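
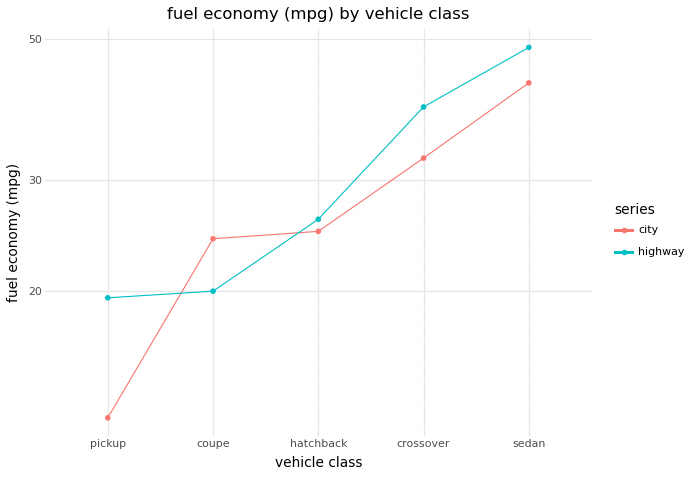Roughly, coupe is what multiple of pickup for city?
coupe ≈ 25, pickup ≈ 15; 25/15 ≈ 1.67.

≈ 1.67×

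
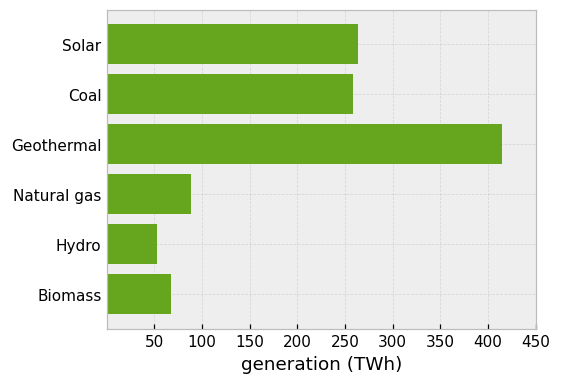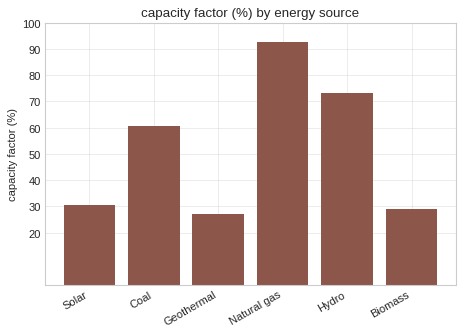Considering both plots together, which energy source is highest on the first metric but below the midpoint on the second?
Chart 2 median capacity factor (%) ≈ 50; below-median energy sources: Solar, Geothermal, Biomass. Among those, Geothermal has the highest generation (TWh) (≈ 400).

Geothermal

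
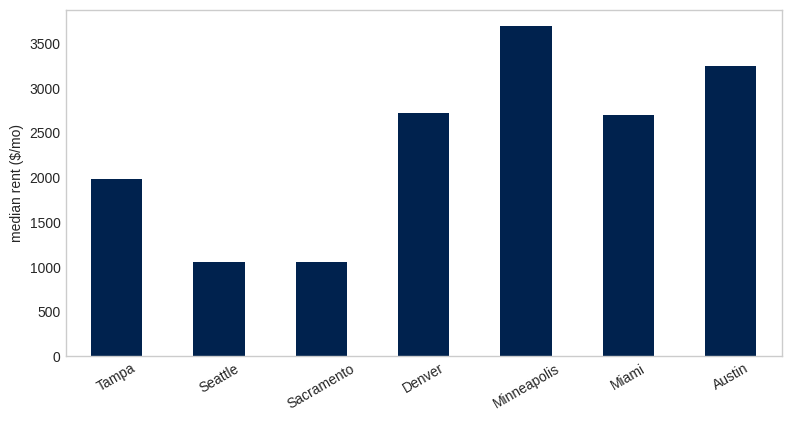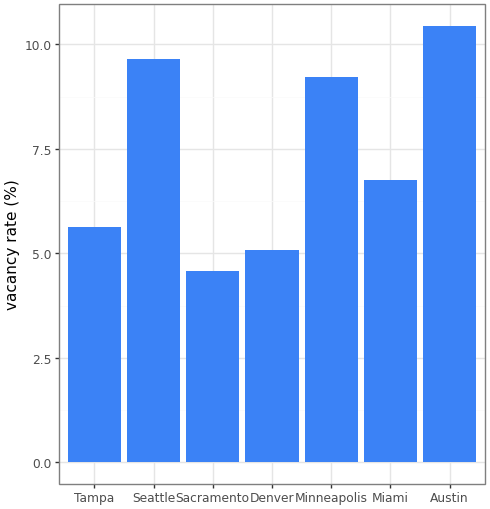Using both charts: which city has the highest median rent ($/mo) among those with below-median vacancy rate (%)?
Denver

Chart 2 median vacancy rate (%) ≈ 7; below-median cities: Tampa, Sacramento, Denver. Among those, Denver has the highest median rent ($/mo) (≈ 2500).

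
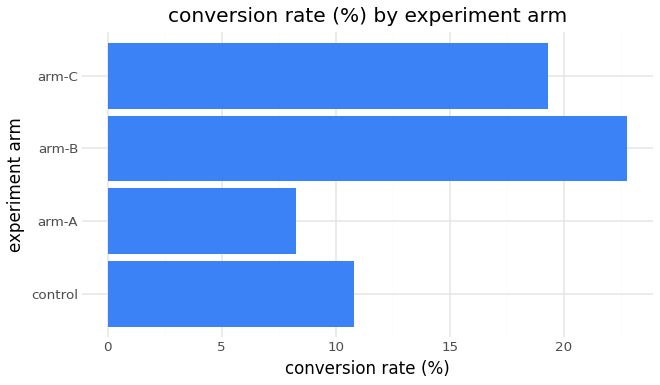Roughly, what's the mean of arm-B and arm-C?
(22 + 20) / 2 ≈ 21.

≈ 21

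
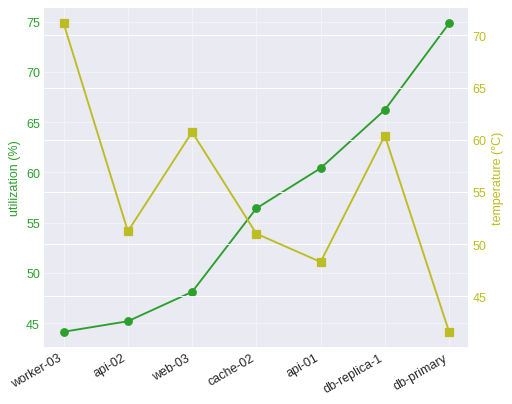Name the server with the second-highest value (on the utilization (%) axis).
Top 3 (on the utilization (%) axis): db-primary ≈ 75, db-replica-1 ≈ 65, api-01 ≈ 60.

db-replica-1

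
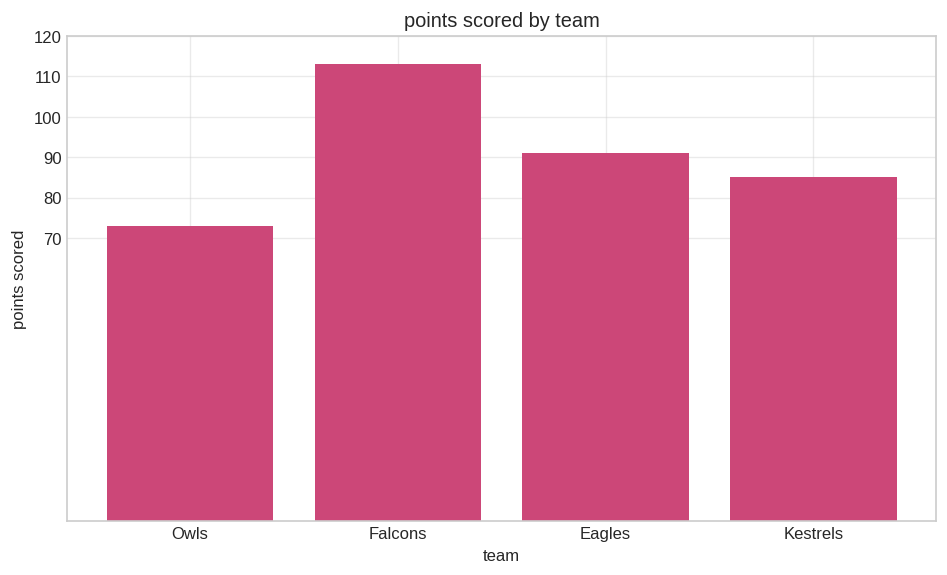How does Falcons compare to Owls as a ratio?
≈ 1.57×

Falcons ≈ 110, Owls ≈ 70; 110/70 ≈ 1.57.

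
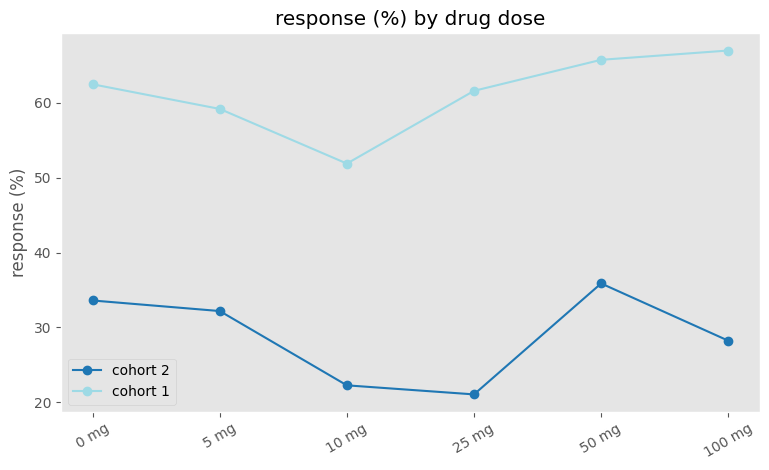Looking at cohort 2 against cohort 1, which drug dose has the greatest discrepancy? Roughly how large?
25 mg, ≈ 40 %

25 mg: cohort 2 ≈ 20, cohort 1 ≈ 60 → gap ≈ 40. Next-largest (100 mg) is only ≈ 35.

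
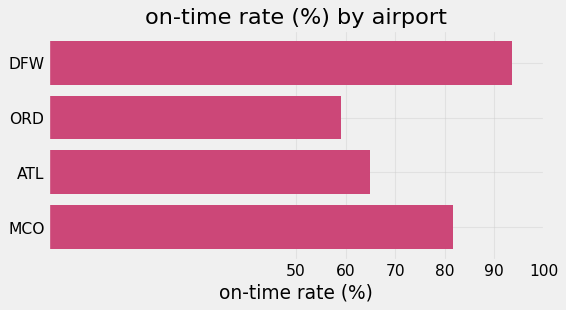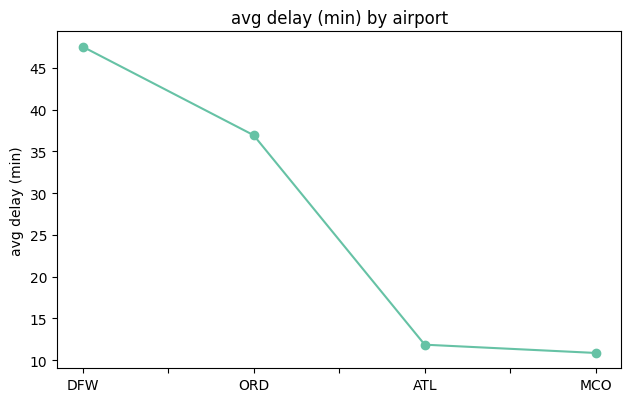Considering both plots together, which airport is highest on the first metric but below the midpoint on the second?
MCO

Chart 2 median avg delay (min) ≈ 25; below-median airports: ATL, MCO. Among those, MCO has the highest on-time rate (%) (≈ 80).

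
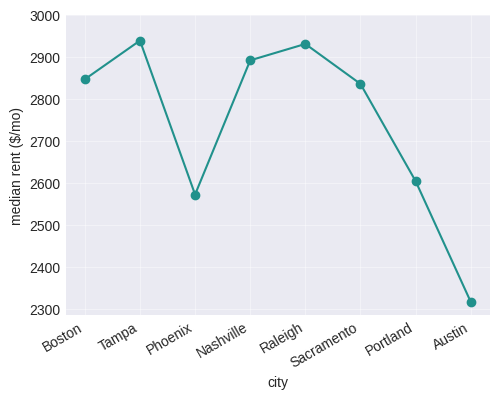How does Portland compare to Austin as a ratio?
Portland ≈ 2600, Austin ≈ 2300; 2600/2300 ≈ 1.13.

≈ 1.13×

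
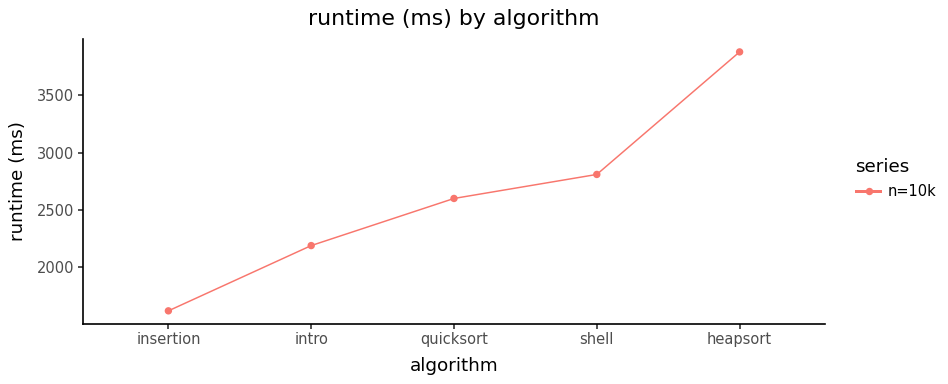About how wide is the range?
≈ 2200

Max heapsort ≈ 3800, min insertion ≈ 1600; range ≈ 2200.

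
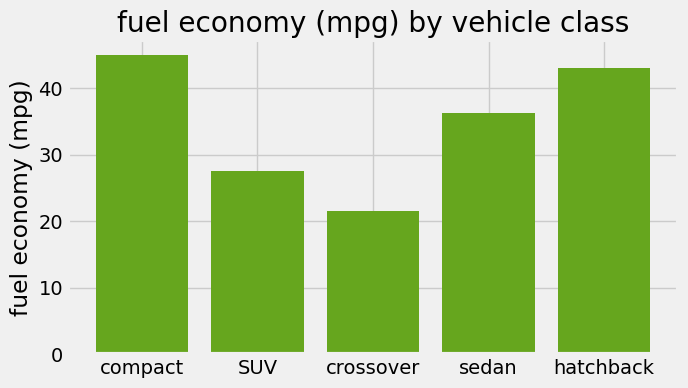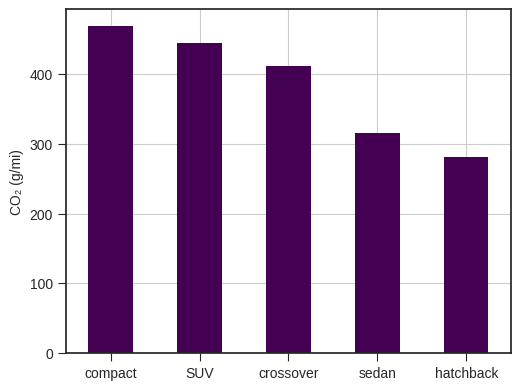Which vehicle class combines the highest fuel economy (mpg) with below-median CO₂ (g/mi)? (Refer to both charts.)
Chart 2 median CO₂ (g/mi) ≈ 400; below-median vehicle classes: sedan, hatchback. Among those, hatchback has the highest fuel economy (mpg) (≈ 45).

hatchback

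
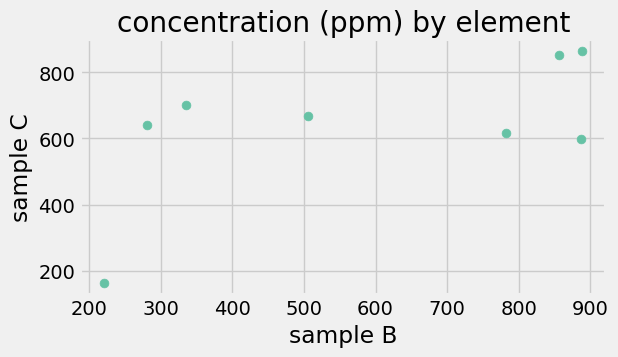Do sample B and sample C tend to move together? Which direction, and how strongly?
positive, moderate

Points are positively correlated; moderate (|r| ≈ 0.6).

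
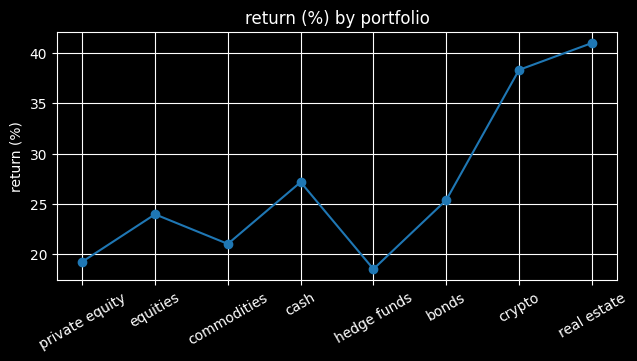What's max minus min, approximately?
Max real estate ≈ 42, min hedge funds ≈ 18; range ≈ 24.

≈ 24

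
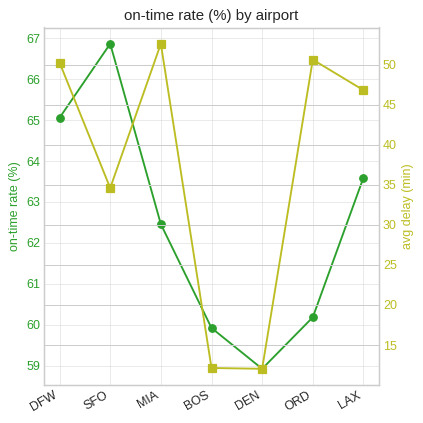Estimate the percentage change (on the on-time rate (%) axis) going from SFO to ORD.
SFO ≈ 67, ORD ≈ 60; (60 − 67) / 67 ≈ -10.4%.

≈ -10.4%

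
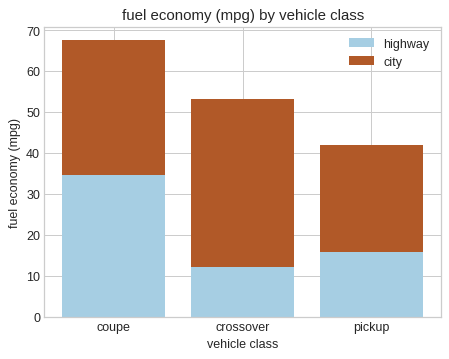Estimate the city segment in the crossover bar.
≈ 40

city top ≈ 50, bottom ≈ 10; segment ≈ 40.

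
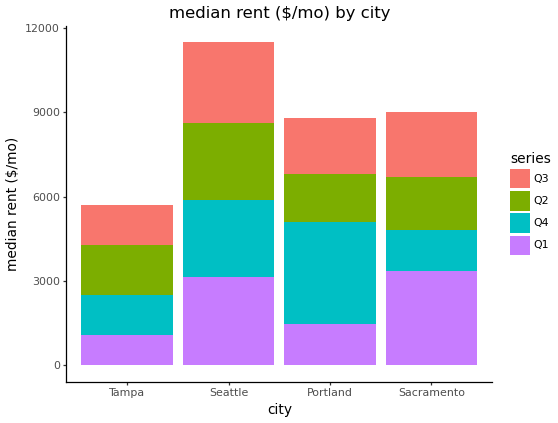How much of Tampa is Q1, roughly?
≈ 1000

Q1 top ≈ 1000, bottom ≈ 0; segment ≈ 1000.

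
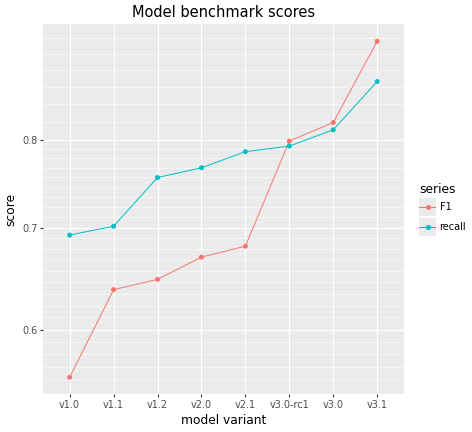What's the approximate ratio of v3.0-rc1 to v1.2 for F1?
≈ 1.23×

v3.0-rc1 ≈ 0.80, v1.2 ≈ 0.65; 0.80/0.65 ≈ 1.23.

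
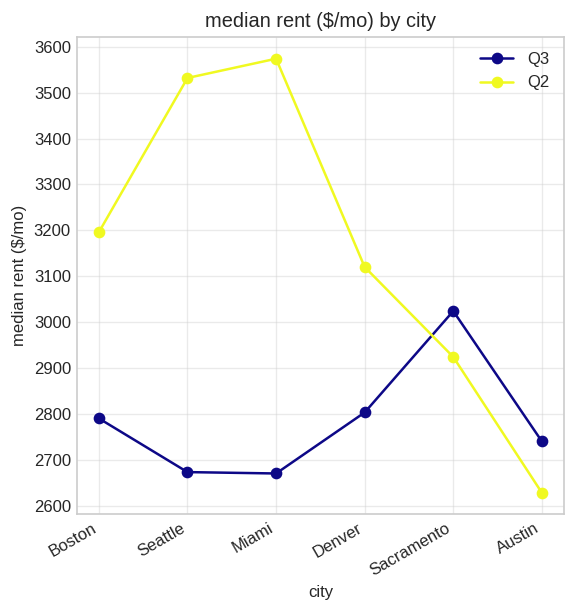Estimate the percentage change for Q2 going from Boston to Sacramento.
Boston ≈ 3200, Sacramento ≈ 2900; (2900 − 3200) / 3200 ≈ -9.4%.

≈ -9.4%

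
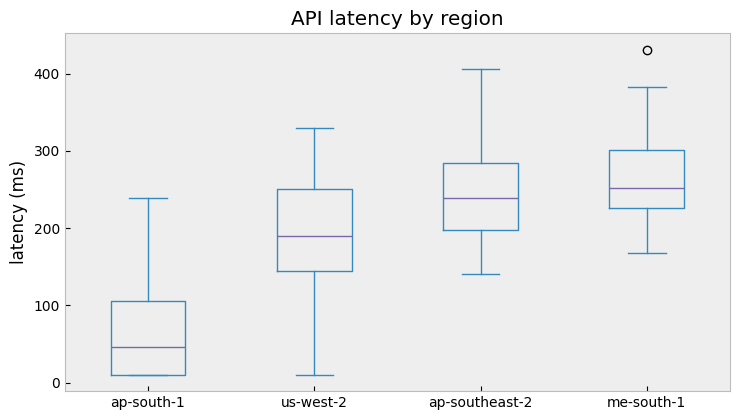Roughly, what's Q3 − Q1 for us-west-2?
Q3 ≈ 260, Q1 ≈ 140; IQR ≈ 120.

≈ 120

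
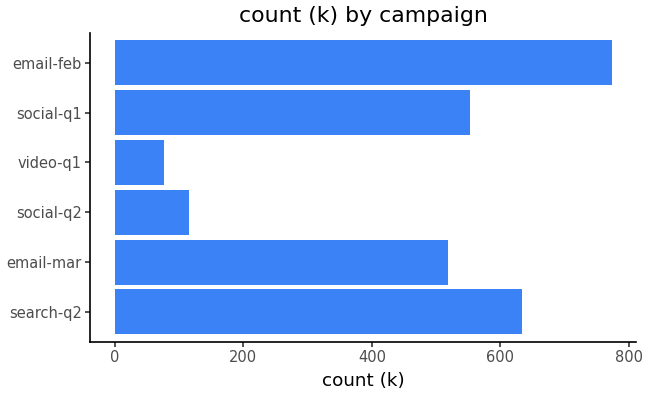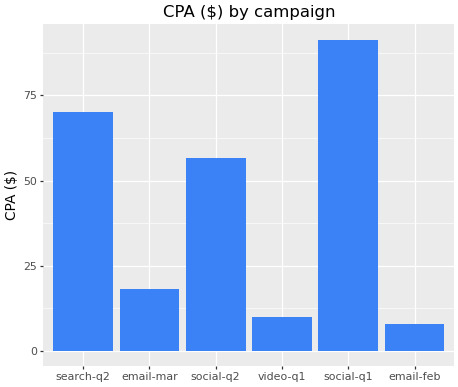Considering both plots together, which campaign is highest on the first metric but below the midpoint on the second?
email-feb

Chart 2 median CPA ($) ≈ 40; below-median campaigns: email-mar, video-q1, email-feb. Among those, email-feb has the highest count (k) (≈ 800).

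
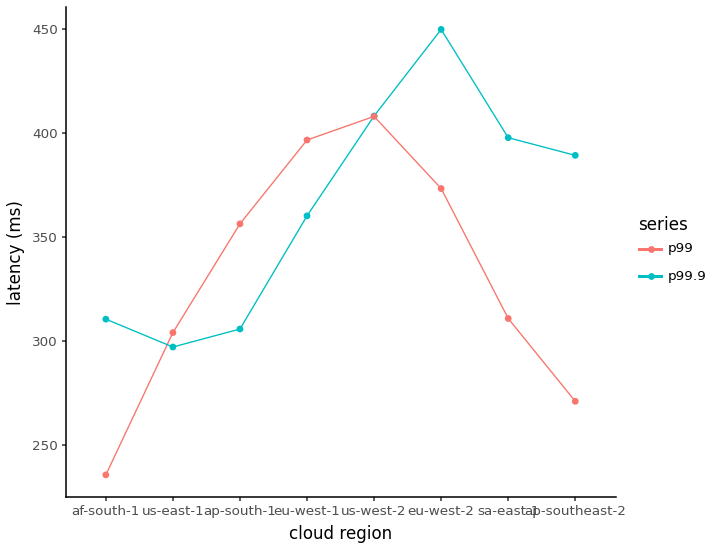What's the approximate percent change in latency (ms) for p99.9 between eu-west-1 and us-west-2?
eu-west-1 ≈ 360, us-west-2 ≈ 400; (400 − 360) / 360 ≈ +11.1%.

≈ +11.1%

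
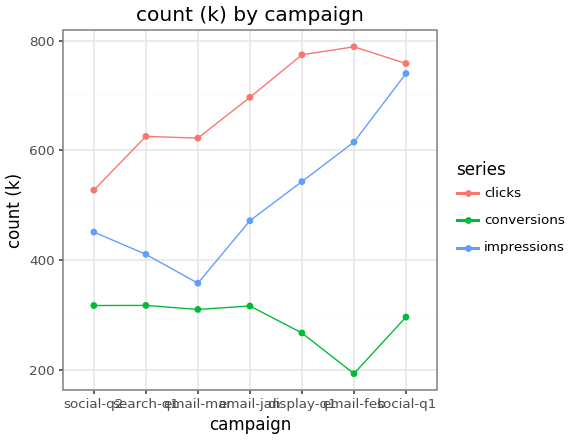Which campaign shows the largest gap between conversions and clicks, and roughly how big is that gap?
email-feb: conversions ≈ 200, clicks ≈ 800 → gap ≈ 600. Next-largest (display-q1) is only ≈ 500.

email-feb, ≈ 600 k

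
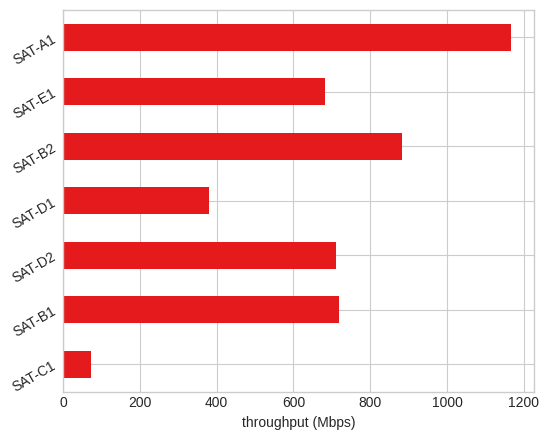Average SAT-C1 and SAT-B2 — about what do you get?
≈ 500

(100 + 900) / 2 ≈ 500.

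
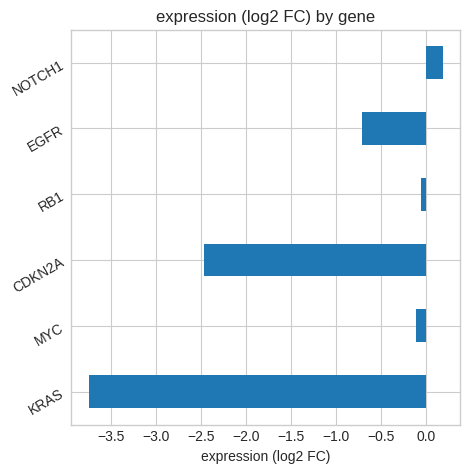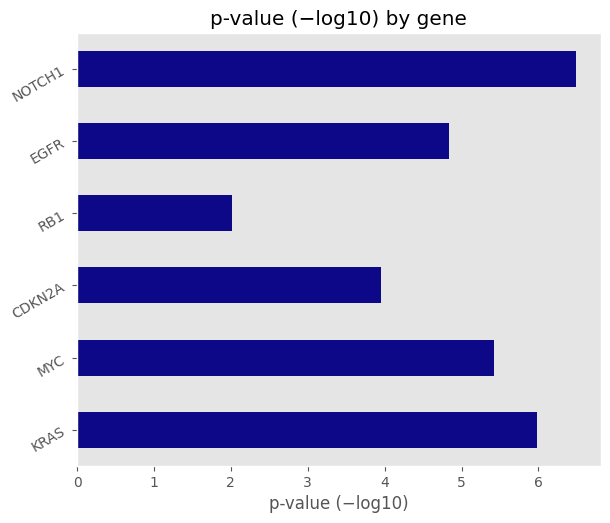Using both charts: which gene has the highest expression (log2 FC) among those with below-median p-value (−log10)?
Chart 2 median p-value (−log10) ≈ 5; below-median genes: CDKN2A, RB1, EGFR. Among those, RB1 has the highest expression (log2 FC) (≈ -0.06).

RB1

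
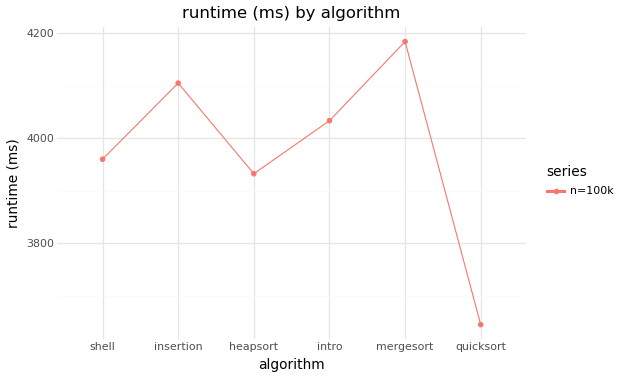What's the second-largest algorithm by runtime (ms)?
insertion

Top 3: mergesort ≈ 4200, insertion ≈ 4100, intro ≈ 4050.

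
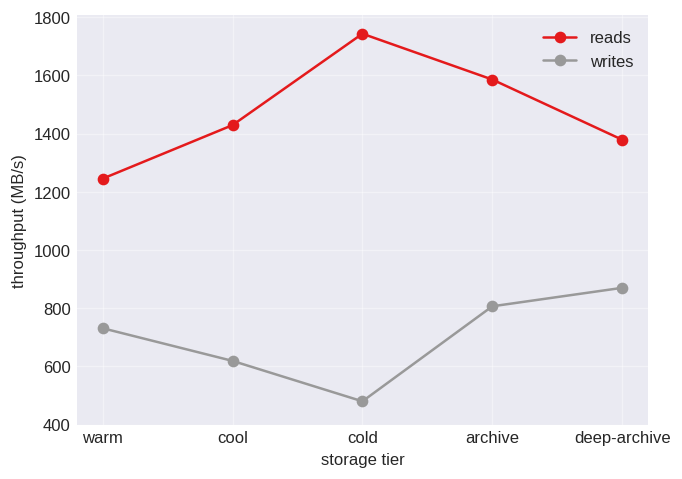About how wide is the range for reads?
Max cold ≈ 1800, min warm ≈ 1200; range ≈ 600.

≈ 600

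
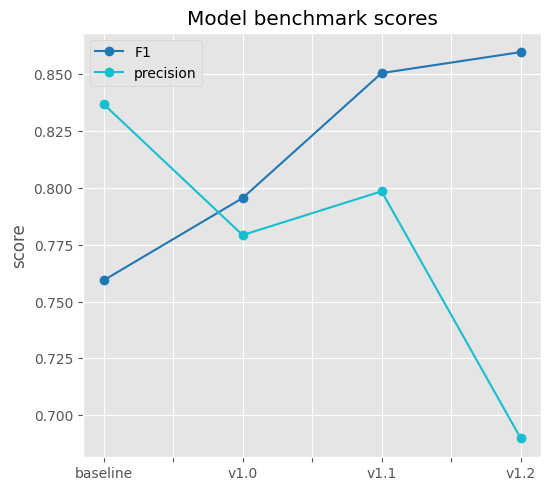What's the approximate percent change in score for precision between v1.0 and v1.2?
≈ -12.8%

v1.0 ≈ 0.78, v1.2 ≈ 0.68; (0.68 − 0.78) / 0.78 ≈ -12.8%.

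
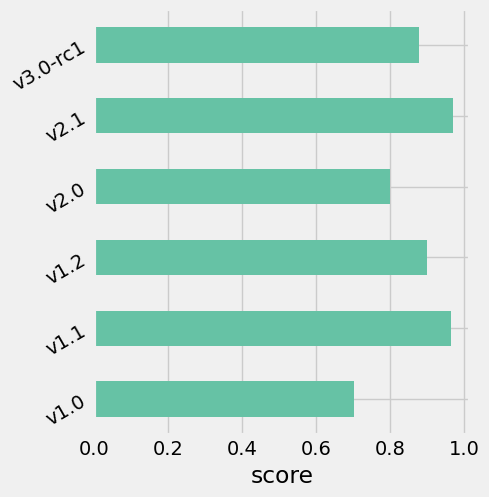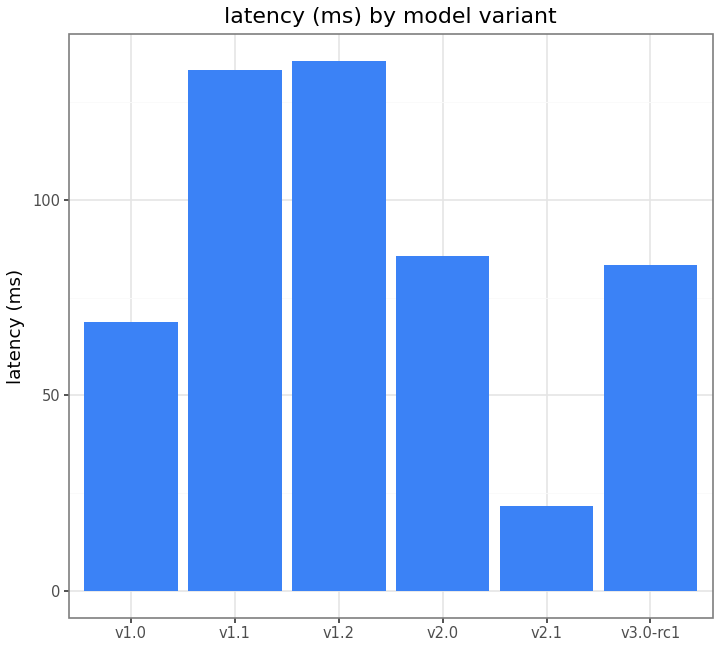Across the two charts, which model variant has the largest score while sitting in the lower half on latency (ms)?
v2.1

Chart 2 median latency (ms) ≈ 80; below-median model variants: v1.0, v2.1, v3.0-rc1. Among those, v2.1 has the highest score (≈ 1).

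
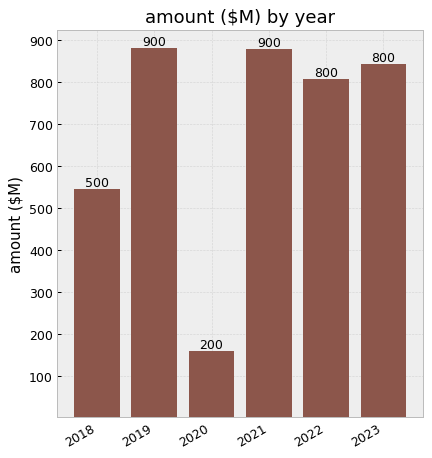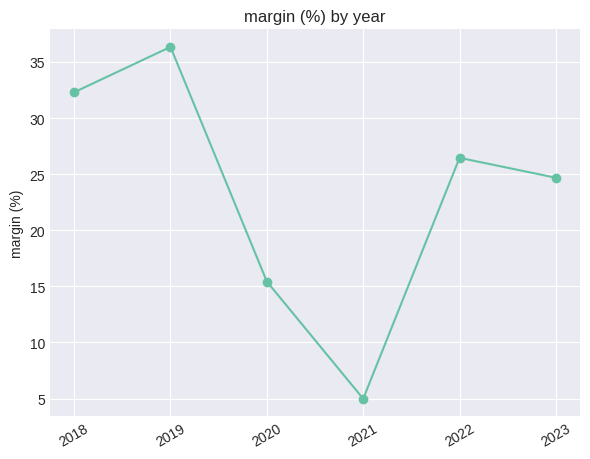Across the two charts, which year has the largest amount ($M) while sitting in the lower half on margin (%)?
Chart 2 median margin (%) ≈ 25; below-median years: 2020, 2021, 2023. Among those, 2021 has the highest amount ($M) (≈ 900).

2021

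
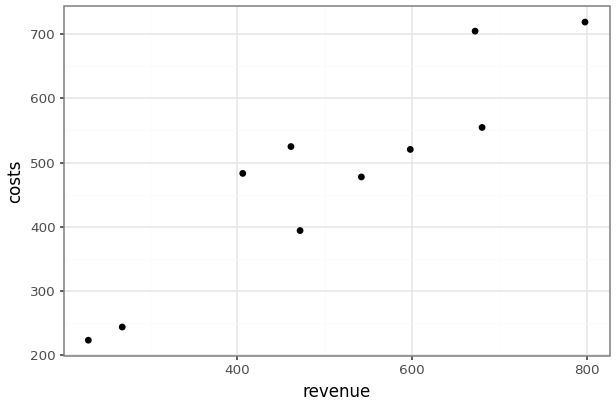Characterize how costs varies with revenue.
positive, strong

Points are positively correlated; strong (|r| ≈ 0.9).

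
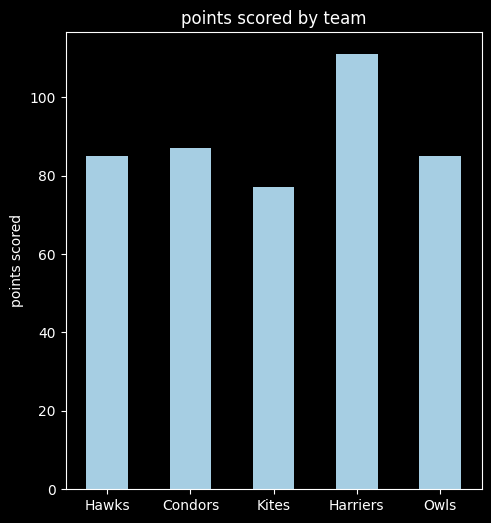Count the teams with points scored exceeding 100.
1

Above 100: Harriers.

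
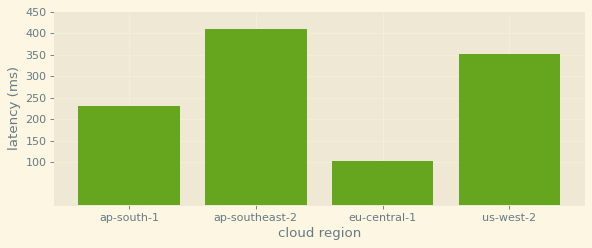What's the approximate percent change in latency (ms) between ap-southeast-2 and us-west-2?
≈ -12.5%

ap-southeast-2 ≈ 400, us-west-2 ≈ 350; (350 − 400) / 400 ≈ -12.5%.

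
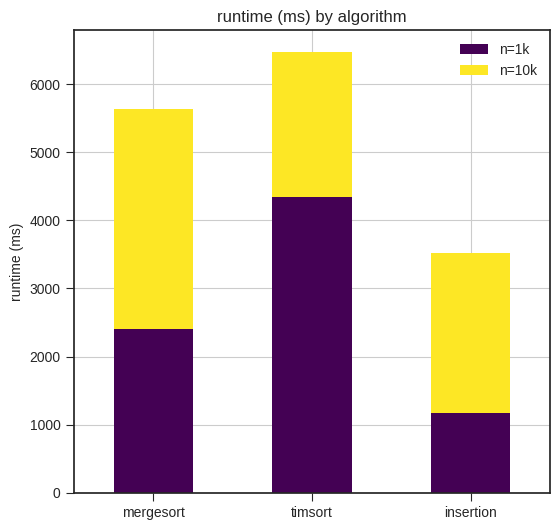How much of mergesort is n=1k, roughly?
n=1k top ≈ 2000, bottom ≈ 0; segment ≈ 2000.

≈ 2000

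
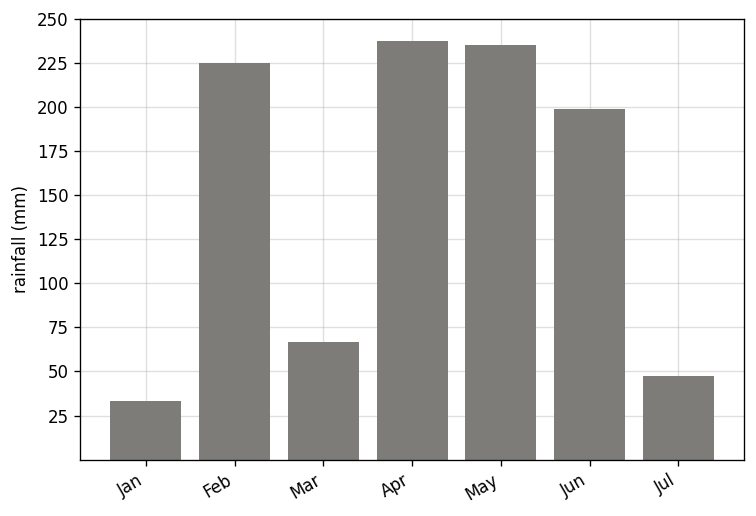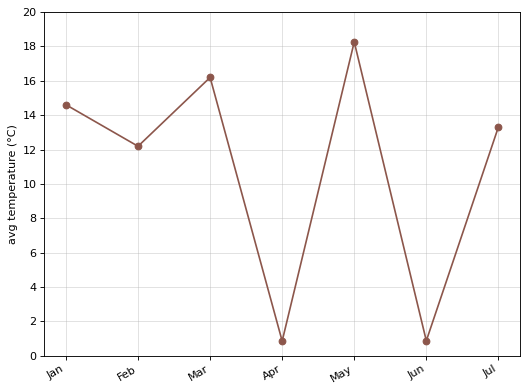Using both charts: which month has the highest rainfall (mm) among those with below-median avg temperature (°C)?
Chart 2 median avg temperature (°C) ≈ 14; below-median months: Feb, Apr, Jun. Among those, Apr has the highest rainfall (mm) (≈ 250).

Apr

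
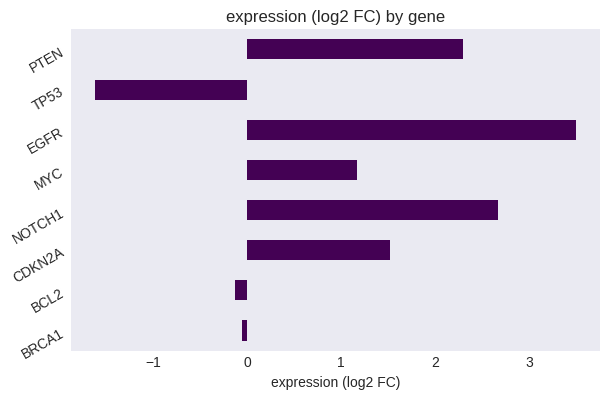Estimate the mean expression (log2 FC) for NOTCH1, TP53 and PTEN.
≈ 1.17

(2.5 + -1.5 + 2.5) / 3 ≈ 1.17.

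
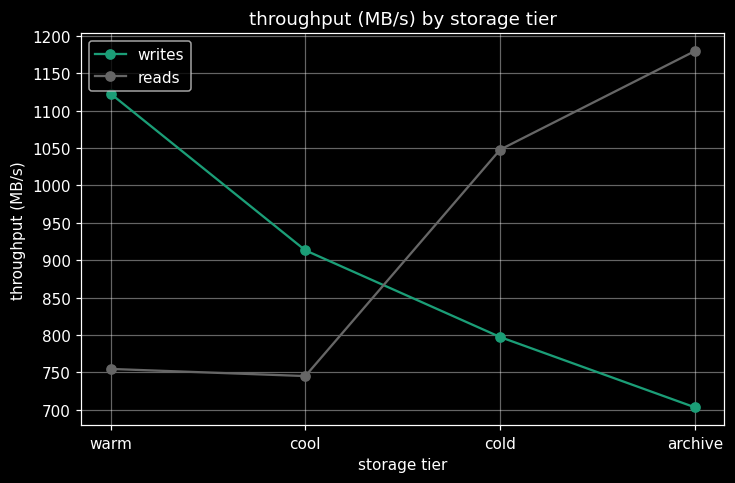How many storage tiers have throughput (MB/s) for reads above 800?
Above 800: cold, archive.

2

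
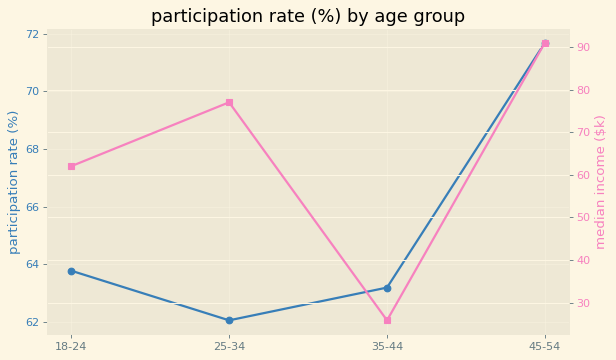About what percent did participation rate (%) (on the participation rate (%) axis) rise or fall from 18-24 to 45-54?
≈ +12.5%

18-24 ≈ 64, 45-54 ≈ 72; (72 − 64) / 64 ≈ +12.5%.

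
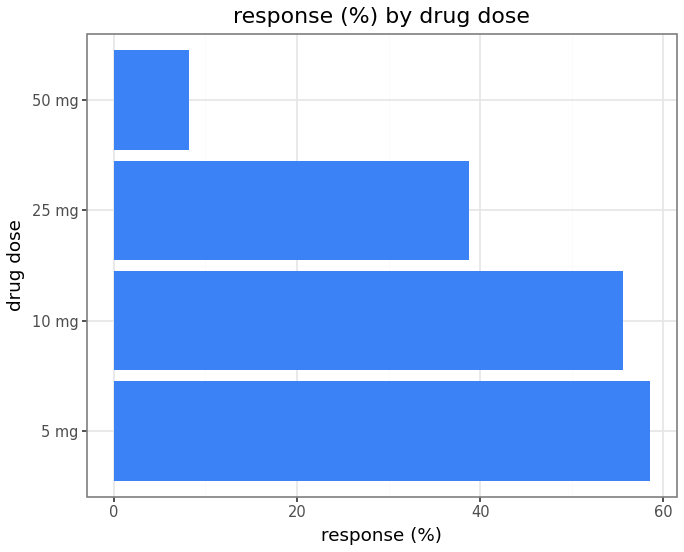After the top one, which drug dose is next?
10 mg

Top 3: 5 mg ≈ 60, 10 mg ≈ 55, 25 mg ≈ 40.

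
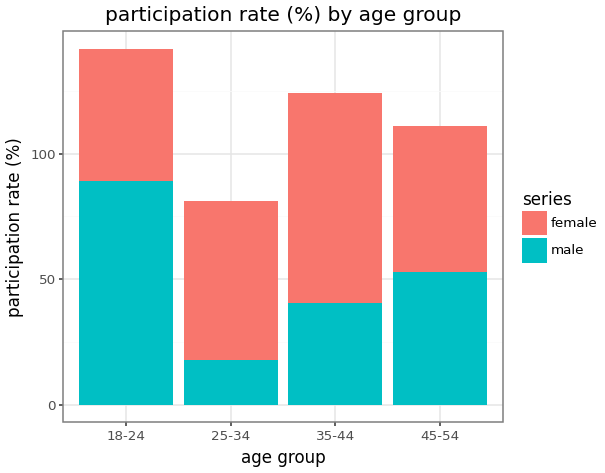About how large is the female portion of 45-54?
≈ 60

female top ≈ 120, bottom ≈ 60; segment ≈ 60.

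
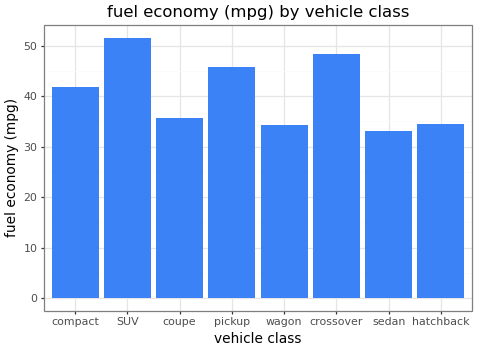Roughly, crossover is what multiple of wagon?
≈ 1.43×

crossover ≈ 50, wagon ≈ 35; 50/35 ≈ 1.43.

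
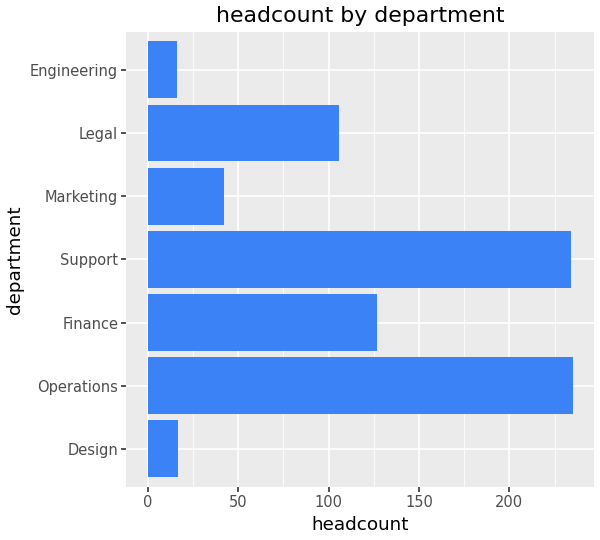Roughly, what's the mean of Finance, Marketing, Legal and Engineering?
≈ 70

(120 + 40 + 100 + 20) / 4 ≈ 70.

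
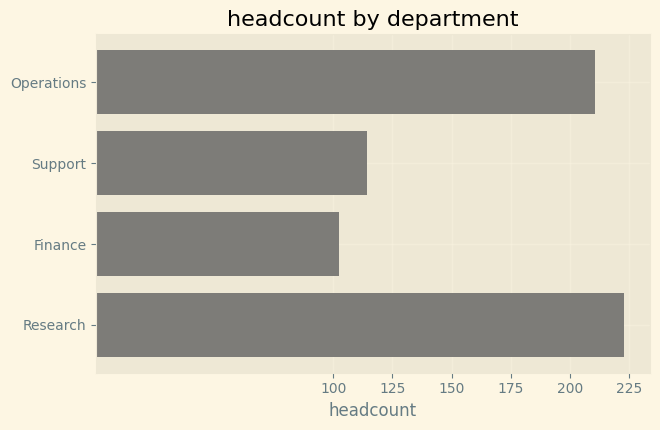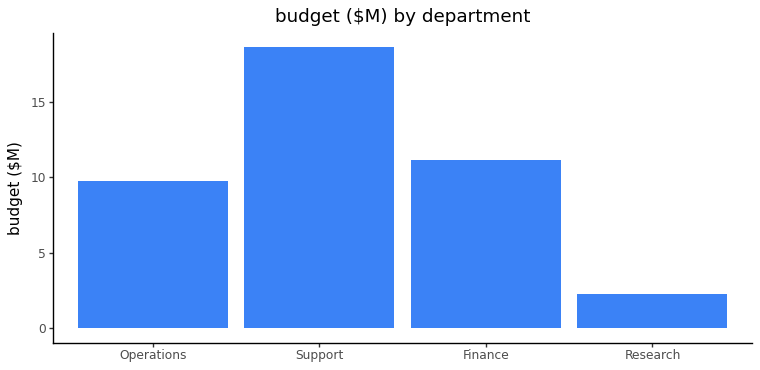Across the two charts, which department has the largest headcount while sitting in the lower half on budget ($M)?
Research

Chart 2 median budget ($M) ≈ 10; below-median departments: Operations, Research. Among those, Research has the highest headcount (≈ 225).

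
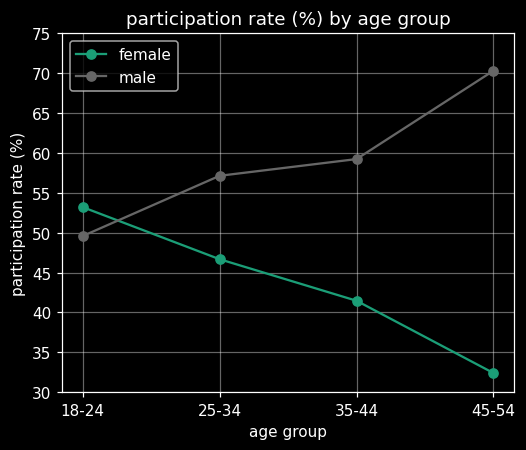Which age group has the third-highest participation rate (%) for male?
25-34

Top 4 for male: 45-54 ≈ 70, 35-44 ≈ 60, 25-34 ≈ 55, 18-24 ≈ 50.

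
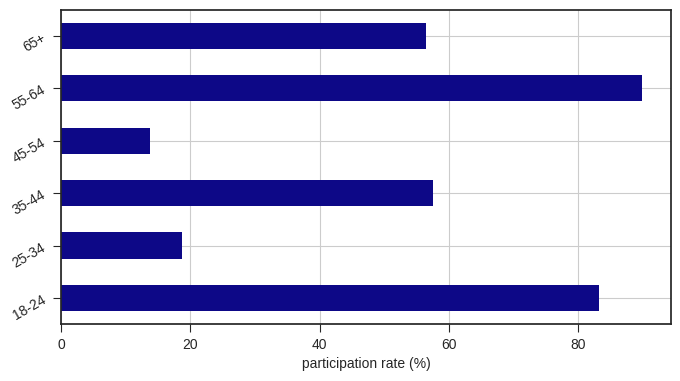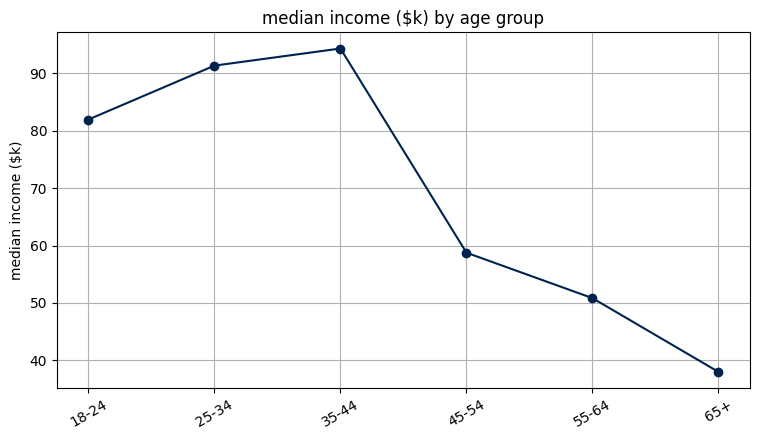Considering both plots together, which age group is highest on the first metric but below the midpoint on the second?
55-64

Chart 2 median median income ($k) ≈ 70; below-median age groups: 45-54, 55-64, 65+. Among those, 55-64 has the highest participation rate (%) (≈ 90).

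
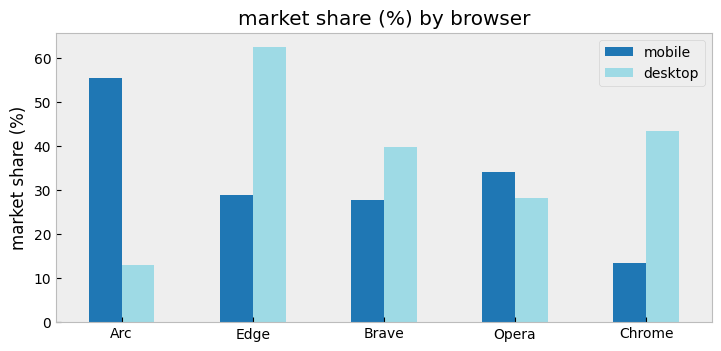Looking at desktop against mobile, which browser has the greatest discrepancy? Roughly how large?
Arc: desktop ≈ 10, mobile ≈ 60 → gap ≈ 50. Next-largest (Edge) is only ≈ 30.

Arc, ≈ 50 %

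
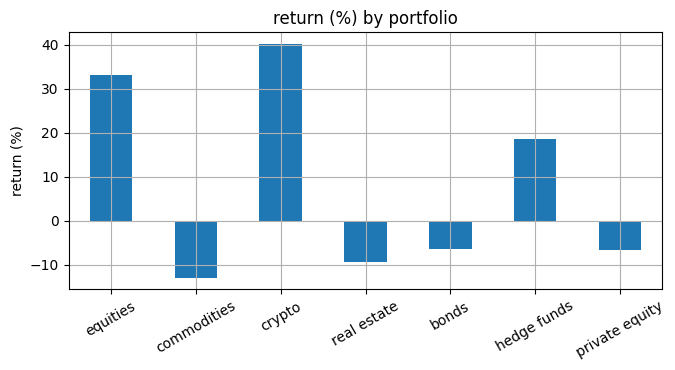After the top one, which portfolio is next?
Top 3: crypto ≈ 40, equities ≈ 35, hedge funds ≈ 20.

equities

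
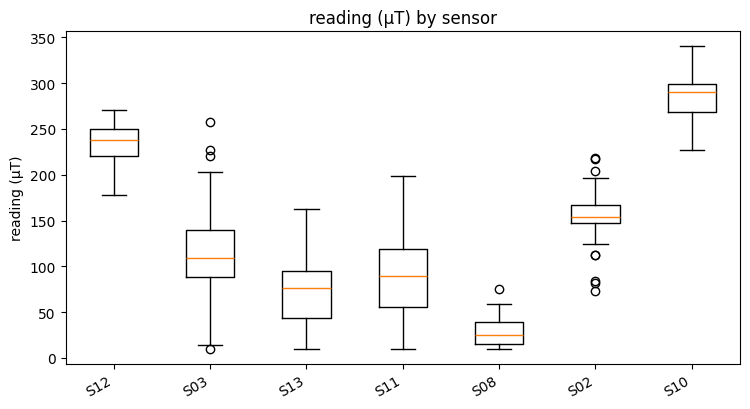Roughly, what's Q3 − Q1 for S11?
≈ 75

Q3 ≈ 125, Q1 ≈ 50; IQR ≈ 75.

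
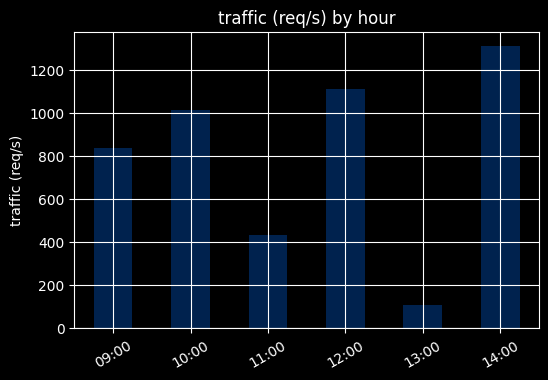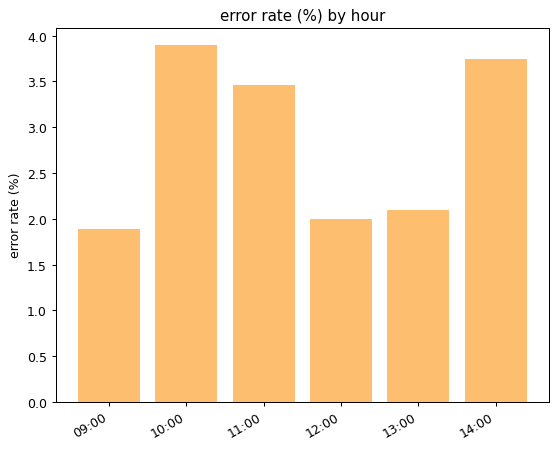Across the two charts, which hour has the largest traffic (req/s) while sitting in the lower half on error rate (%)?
12:00

Chart 2 median error rate (%) ≈ 3; below-median hours: 09:00, 12:00, 13:00. Among those, 12:00 has the highest traffic (req/s) (≈ 1200).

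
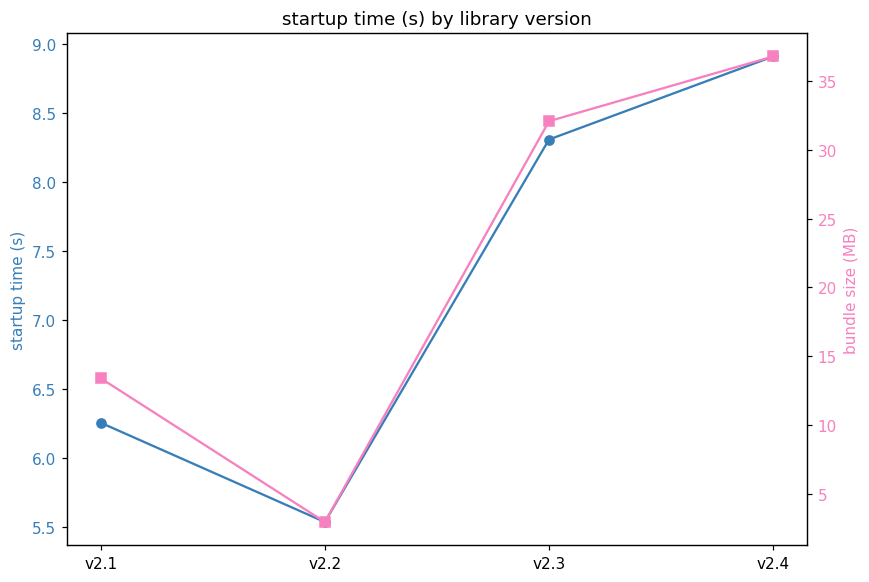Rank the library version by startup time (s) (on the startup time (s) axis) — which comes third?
Top 4 (on the startup time (s) axis): v2.4 ≈ 9.0, v2.3 ≈ 8.5, v2.1 ≈ 6.5, v2.2 ≈ 5.5.

v2.1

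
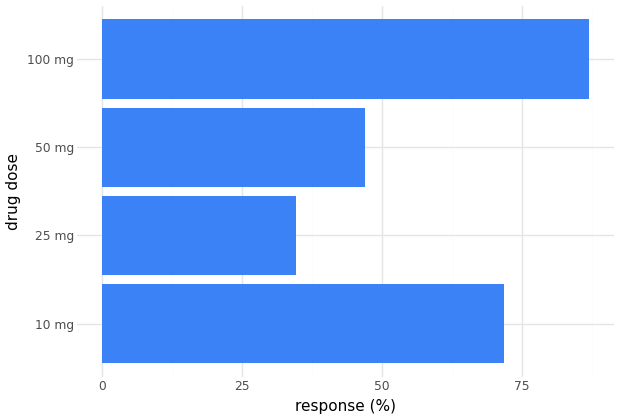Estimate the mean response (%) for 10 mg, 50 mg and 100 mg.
(70 + 50 + 90) / 3 ≈ 70.

≈ 70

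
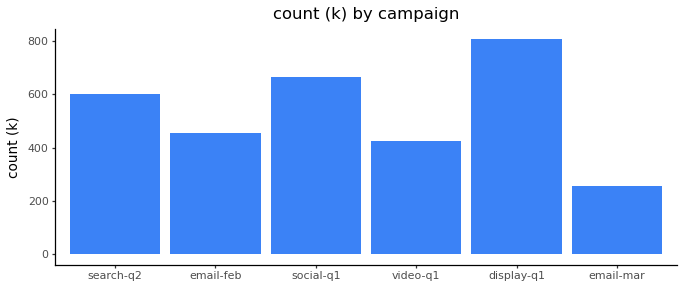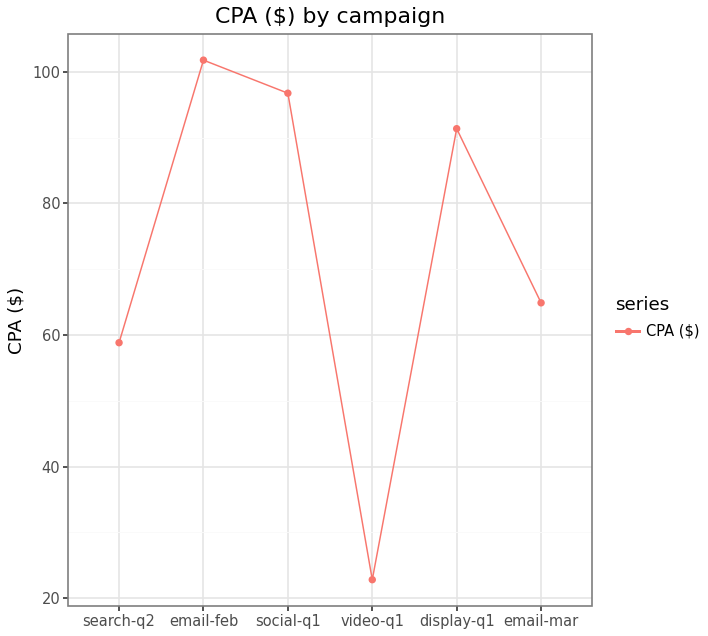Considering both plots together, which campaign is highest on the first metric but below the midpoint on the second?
Chart 2 median CPA ($) ≈ 80; below-median campaigns: search-q2, video-q1, email-mar. Among those, search-q2 has the highest count (k) (≈ 600).

search-q2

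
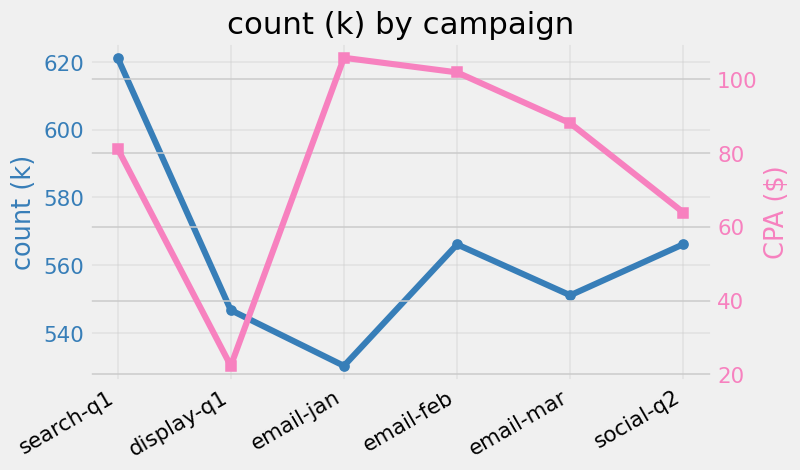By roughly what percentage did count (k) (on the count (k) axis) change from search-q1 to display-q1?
≈ -11.3%

search-q1 ≈ 620, display-q1 ≈ 550; (550 − 620) / 620 ≈ -11.3%.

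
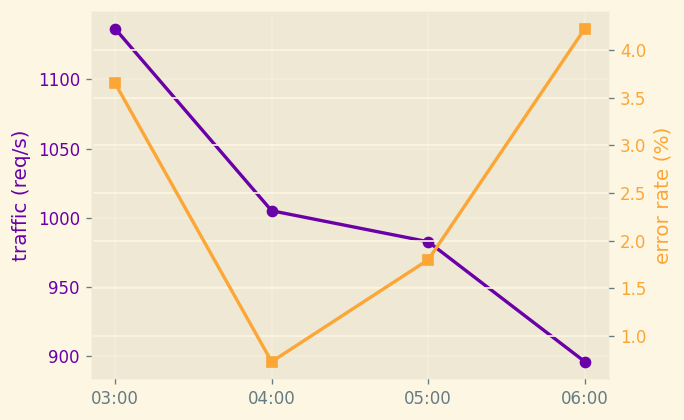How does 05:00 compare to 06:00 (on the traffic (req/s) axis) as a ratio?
≈ 1.08×

05:00 ≈ 975, 06:00 ≈ 900; 975/900 ≈ 1.08.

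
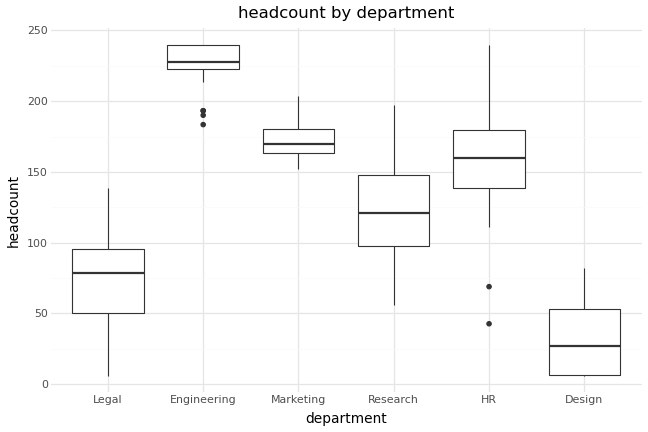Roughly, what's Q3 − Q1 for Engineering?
≈ 20

Q3 ≈ 240, Q1 ≈ 220; IQR ≈ 20.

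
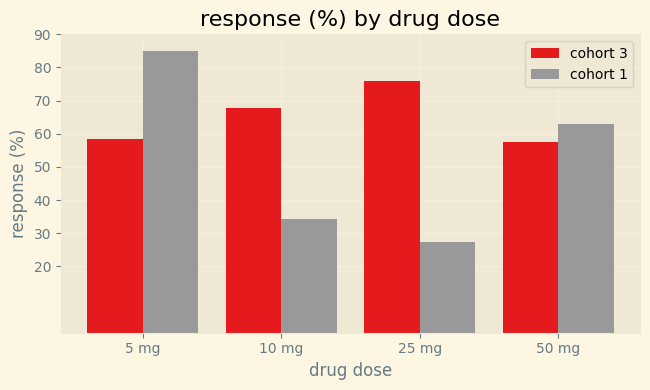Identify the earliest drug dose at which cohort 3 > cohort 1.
10 mg

5 mg: cohort 3 ≈ 60 vs cohort 1 ≈ 80 (not yet); 10 mg: cohort 3 ≈ 70 vs cohort 1 ≈ 30 (first crossover).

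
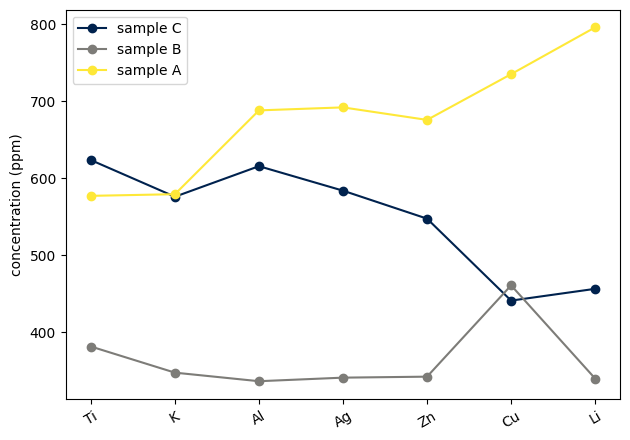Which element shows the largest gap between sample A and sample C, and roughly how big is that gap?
Li, ≈ 350 ppm

Li: sample A ≈ 800, sample C ≈ 450 → gap ≈ 350. Next-largest (Cu) is only ≈ 300.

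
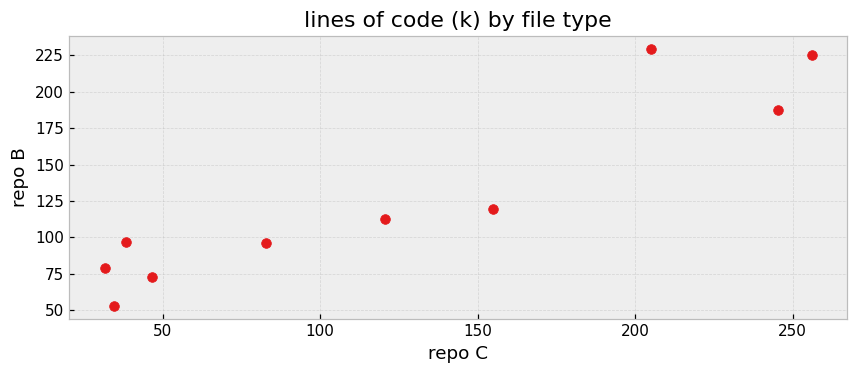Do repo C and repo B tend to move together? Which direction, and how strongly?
Points are positively correlated; strong (|r| ≈ 0.9).

positive, strong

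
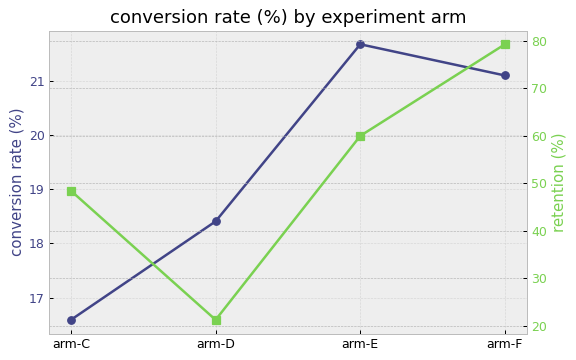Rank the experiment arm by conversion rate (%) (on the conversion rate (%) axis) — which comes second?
arm-F

Top 3 (on the conversion rate (%) axis): arm-E ≈ 21.5, arm-F ≈ 21.0, arm-D ≈ 18.5.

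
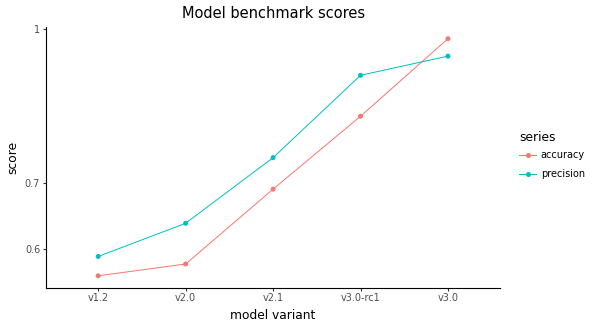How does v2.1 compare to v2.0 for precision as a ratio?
v2.1 ≈ 0.75, v2.0 ≈ 0.65; 0.75/0.65 ≈ 1.15.

≈ 1.15×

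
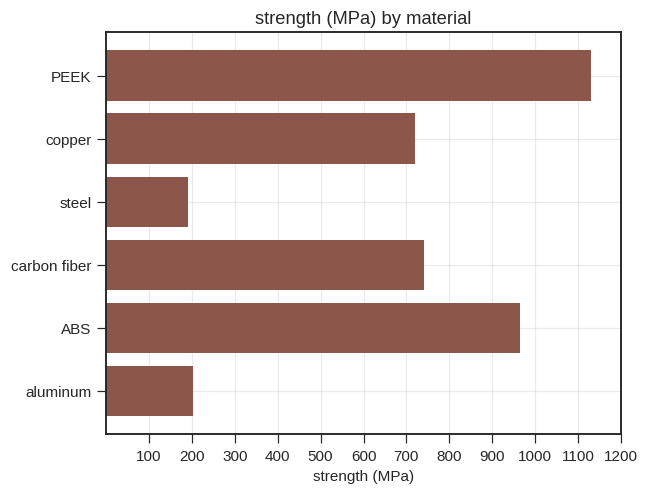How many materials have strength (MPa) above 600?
4

Above 600: PEEK, copper, carbon fiber, ABS.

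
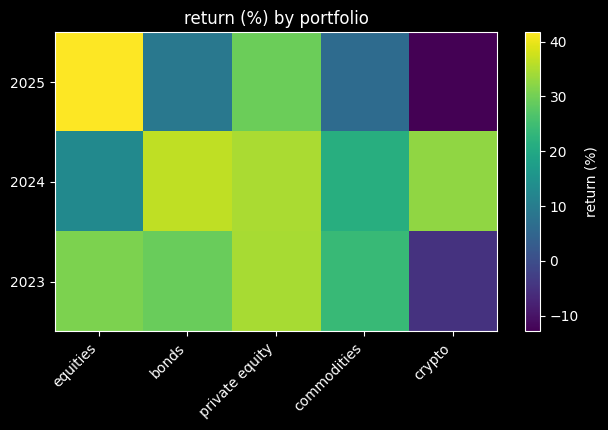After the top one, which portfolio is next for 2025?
Top 3 for 2025: equities ≈ 40, private equity ≈ 30, bonds ≈ 10.

private equity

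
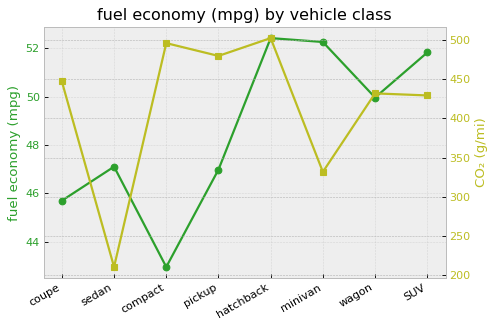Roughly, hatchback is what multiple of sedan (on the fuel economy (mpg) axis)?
hatchback ≈ 52, sedan ≈ 47; 52/47 ≈ 1.11.

≈ 1.11×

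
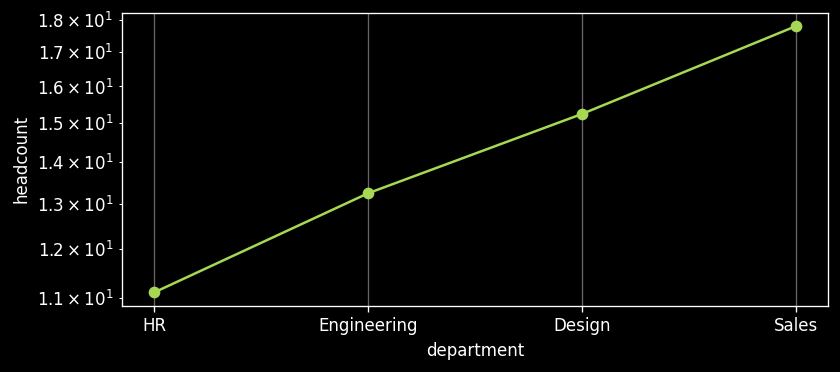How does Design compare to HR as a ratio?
≈ 1.36×

Design ≈ 15, HR ≈ 11; 15/11 ≈ 1.36.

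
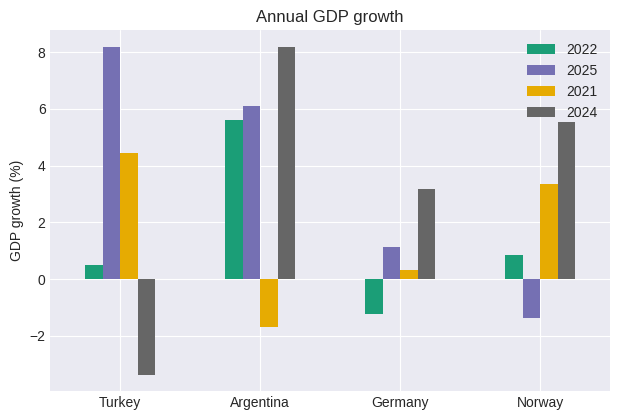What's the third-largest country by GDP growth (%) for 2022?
Turkey

Top 4 for 2022: Argentina ≈ 6, Norway ≈ 1, Turkey ≈ 0, Germany ≈ -1.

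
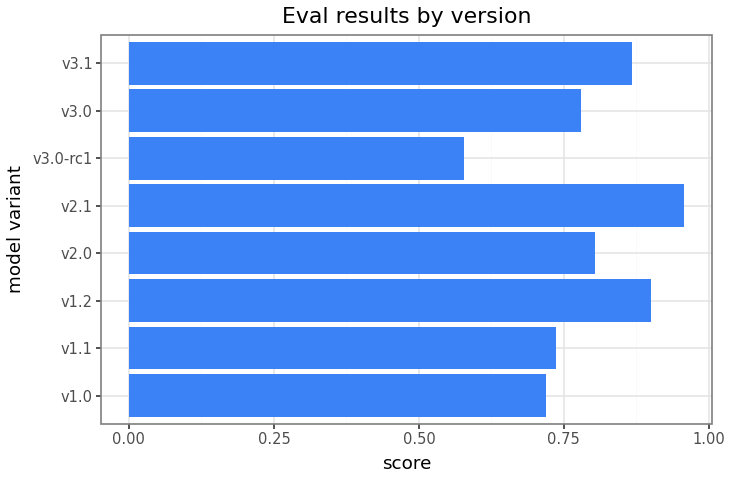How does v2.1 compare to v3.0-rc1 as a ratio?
≈ 1.67×

v2.1 ≈ 1.0, v3.0-rc1 ≈ 0.6; 1.0/0.6 ≈ 1.67.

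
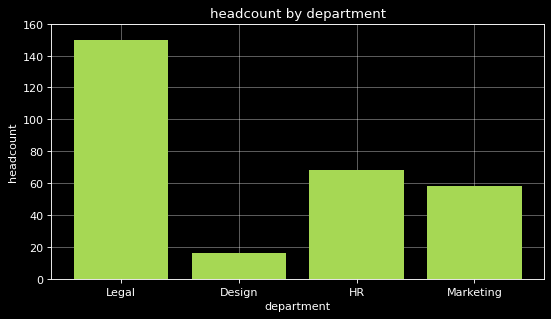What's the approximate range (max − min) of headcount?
Max Legal ≈ 160, min Design ≈ 20; range ≈ 140.

≈ 140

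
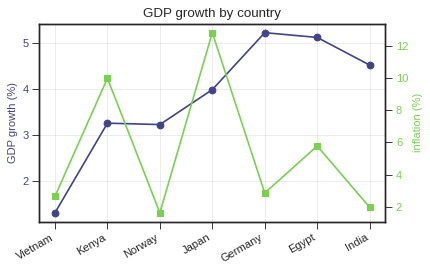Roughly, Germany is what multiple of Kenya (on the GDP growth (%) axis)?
≈ 1.67×

Germany ≈ 5.0, Kenya ≈ 3.0; 5.0/3.0 ≈ 1.67.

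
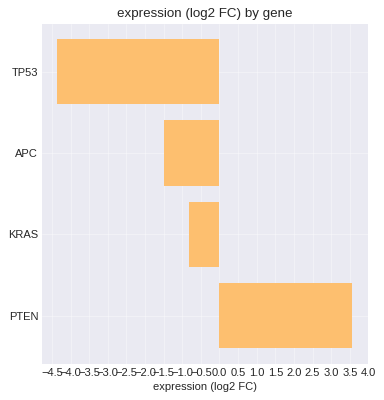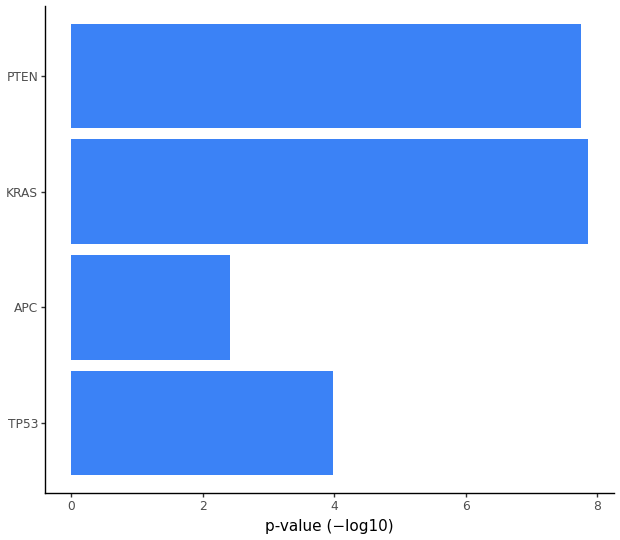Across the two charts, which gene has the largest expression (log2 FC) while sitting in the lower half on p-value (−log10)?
APC

Chart 2 median p-value (−log10) ≈ 6; below-median genes: TP53, APC. Among those, APC has the highest expression (log2 FC) (≈ -1.5).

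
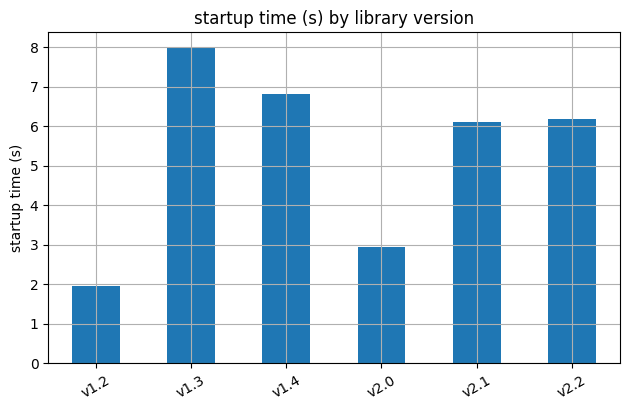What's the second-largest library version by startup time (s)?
v1.4

Top 3: v1.3 ≈ 8, v1.4 ≈ 7, v2.2 ≈ 6.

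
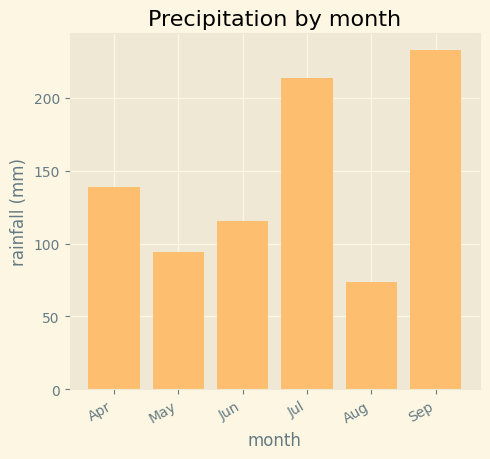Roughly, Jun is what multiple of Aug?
≈ 1.5×

Jun ≈ 120, Aug ≈ 80; 120/80 ≈ 1.5.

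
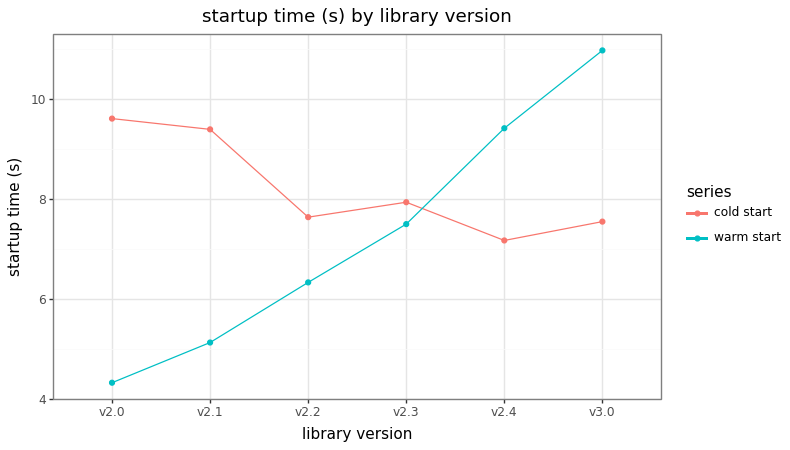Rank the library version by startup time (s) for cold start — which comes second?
v2.1

Top 3 for cold start: v2.0 ≈ 10, v2.1 ≈ 9, v2.3 ≈ 8.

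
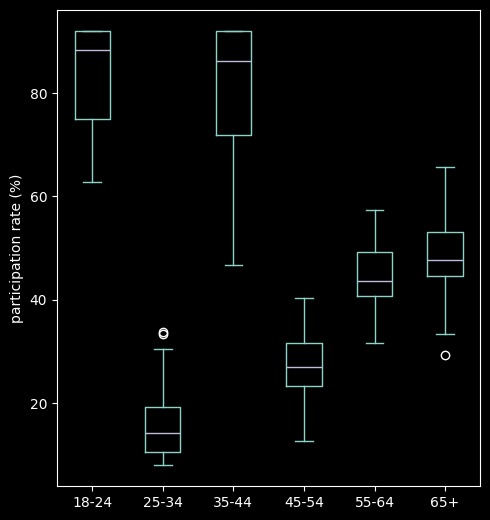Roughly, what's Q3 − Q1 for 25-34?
≈ 10

Q3 ≈ 20, Q1 ≈ 10; IQR ≈ 10.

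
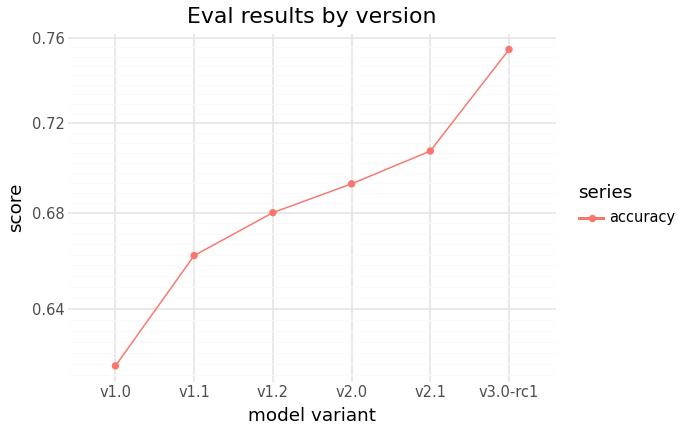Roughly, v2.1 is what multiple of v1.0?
v2.1 ≈ 0.70, v1.0 ≈ 0.62; 0.70/0.62 ≈ 1.13.

≈ 1.13×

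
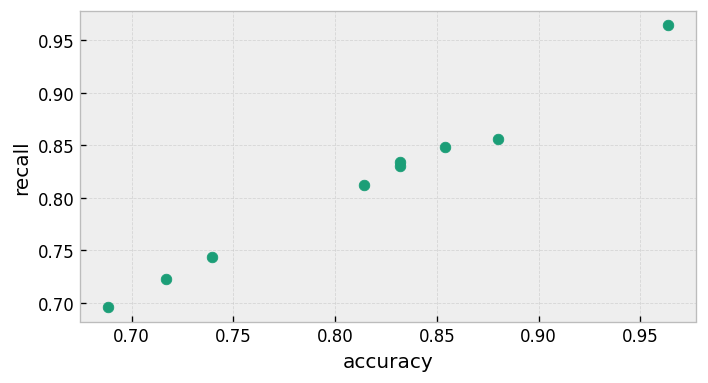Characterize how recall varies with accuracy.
positive, strong

Points are positively correlated; strong (|r| ≈ 1.0).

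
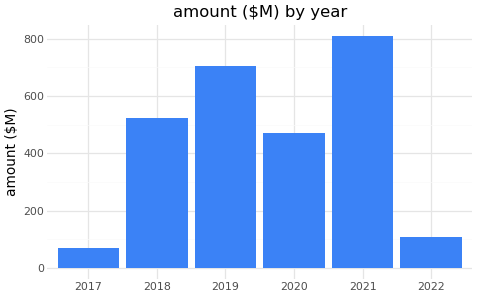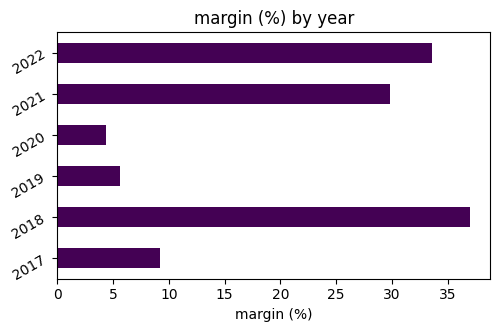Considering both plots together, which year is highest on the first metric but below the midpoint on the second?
Chart 2 median margin (%) ≈ 20; below-median years: 2017, 2019, 2020. Among those, 2019 has the highest amount ($M) (≈ 700).

2019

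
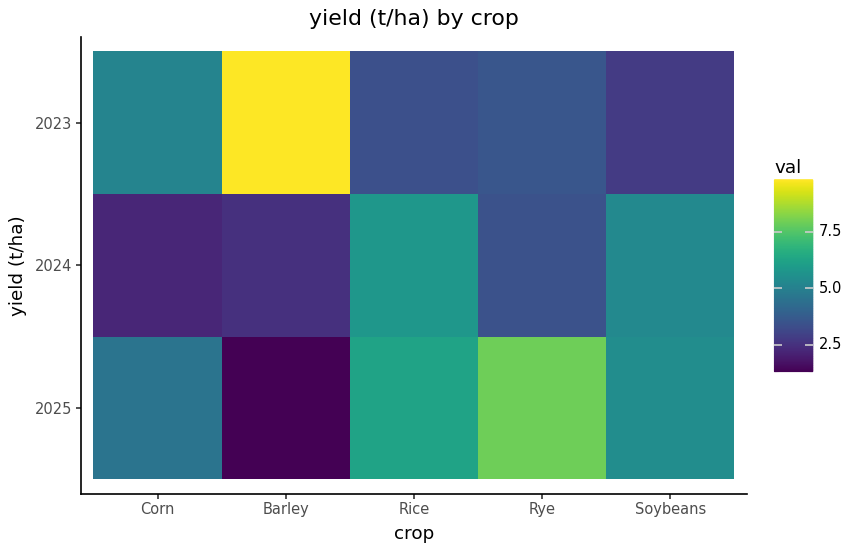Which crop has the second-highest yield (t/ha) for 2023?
Corn

Top 3 for 2023: Barley ≈ 10, Corn ≈ 5, Rye ≈ 4.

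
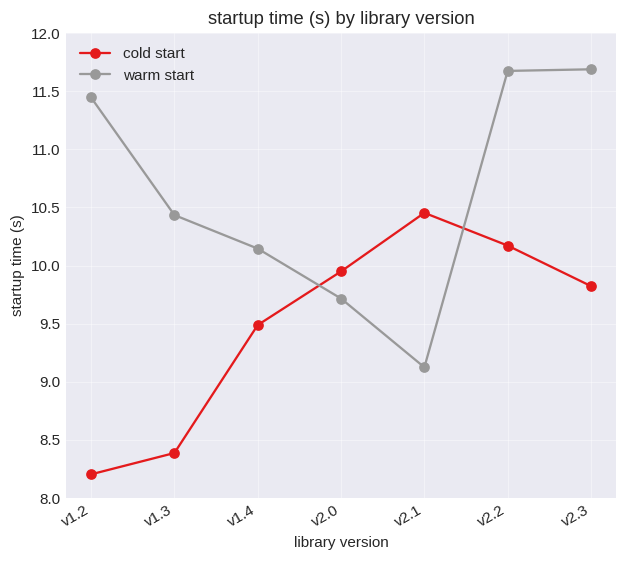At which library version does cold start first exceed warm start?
v2.0

v1.4: cold start ≈ 9.5 vs warm start ≈ 10.0 (not yet); v2.0: cold start ≈ 10.0 vs warm start ≈ 9.5 (first crossover).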